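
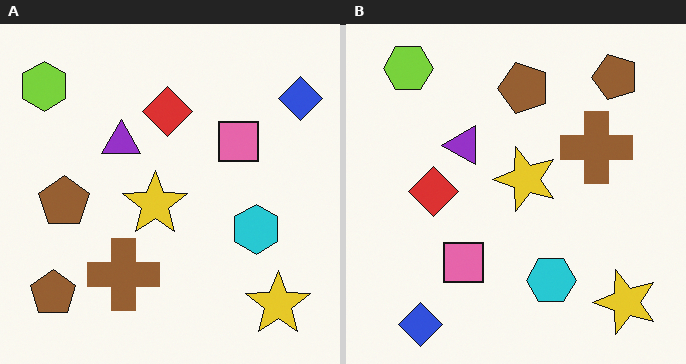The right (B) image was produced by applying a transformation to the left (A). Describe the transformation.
The transformation is: transposed (reflected across the top-left ↔ bottom-right diagonal).

Shapes have swapped their row and column positions — what was in the top-right is now in the bottom-left — a diagonal reflection.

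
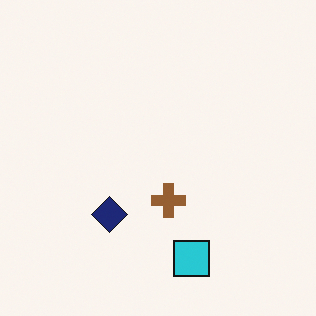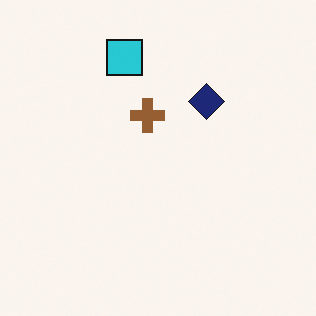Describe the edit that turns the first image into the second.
Rotated 180°.

The cyan square sits in the bottom of the first image and the top of the second — consistent with a whole-image 180° rotation.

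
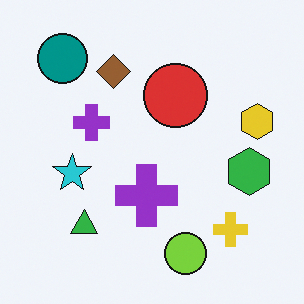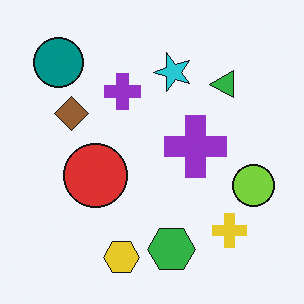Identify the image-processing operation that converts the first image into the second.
Transposed (reflected across the top-left ↔ bottom-right diagonal).

Shapes have swapped their row and column positions — what was in the top-right is now in the bottom-left — a diagonal reflection.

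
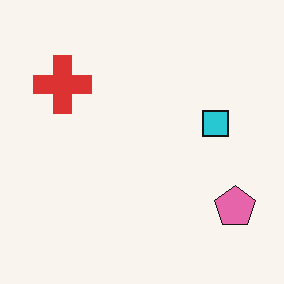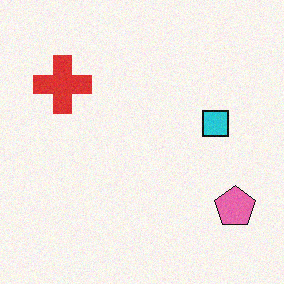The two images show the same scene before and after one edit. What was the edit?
The image was degraded with light additive noise.

Random speckle covers the whole image, including the flat background.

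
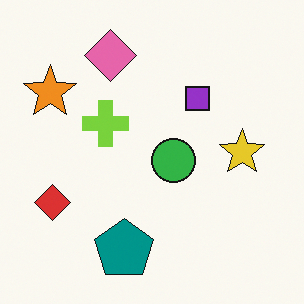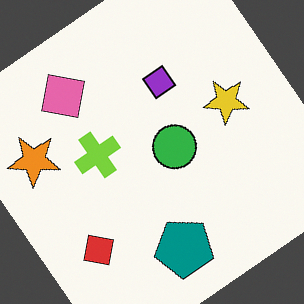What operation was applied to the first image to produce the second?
Rotated counter-clockwise by a large amount — several tens of degrees.

Every shape is tilted by the same angle and the image corners show triangular fill wedges — a whole-image rotation by a non-right angle.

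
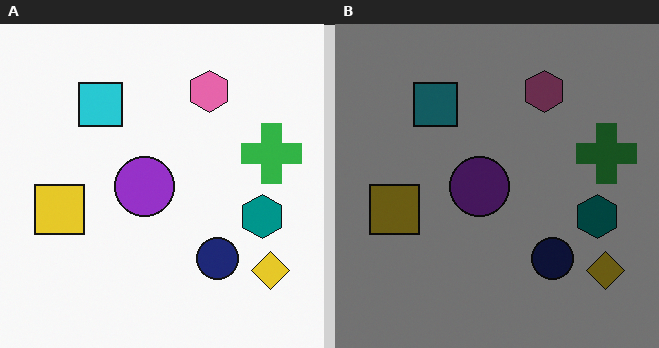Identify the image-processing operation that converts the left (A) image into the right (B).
Substantially darkened.

Every pixel — background and shapes alike — is uniformly darkened.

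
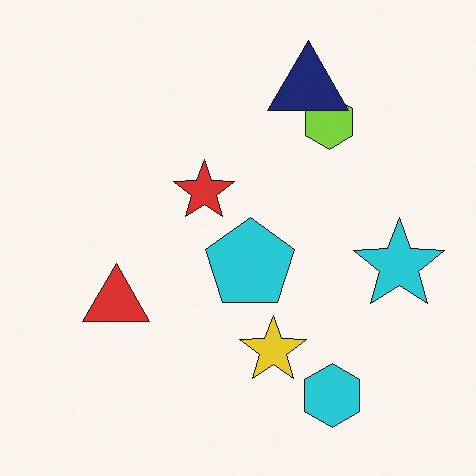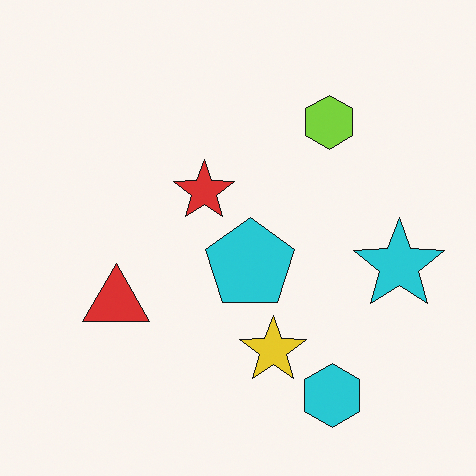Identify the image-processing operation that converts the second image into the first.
The transformation is: overlaid with an additional navy triangle.

A navy triangle appears in the first image that is absent from the second.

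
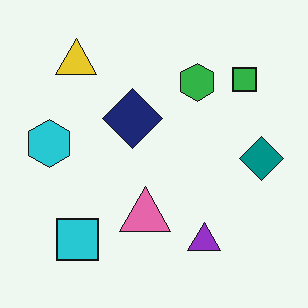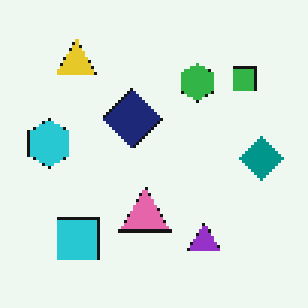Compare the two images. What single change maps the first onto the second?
The second image is the first mildly pixelated.

Shapes are reduced to large square blocks; fine edges and outlines are lost — a downscale-then-upscale (mosaic) effect.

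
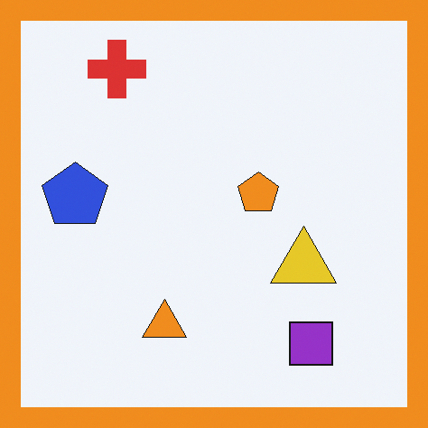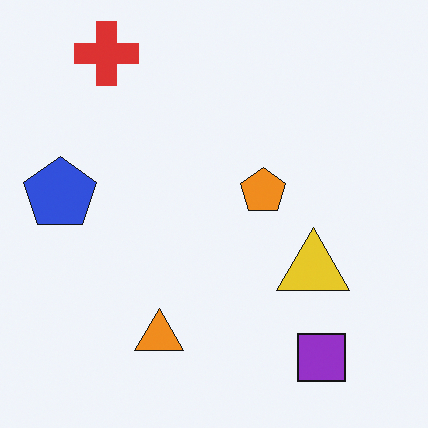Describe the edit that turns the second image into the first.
The image was framed with a orange border.

A solid orange frame runs around the edge of the first image, with the content slightly shrunk inside it.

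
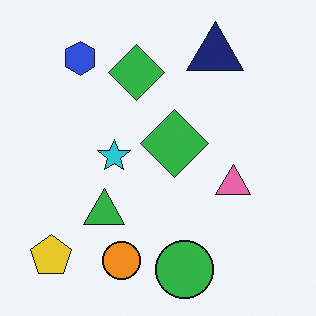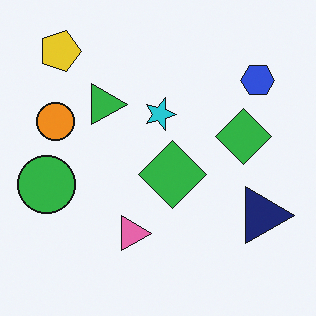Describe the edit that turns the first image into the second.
The second image is the first rotated 90° clockwise.

The yellow pentagon sits in the bottom-left of the first image and the top-left of the second — consistent with a whole-image 90° clockwise rotation.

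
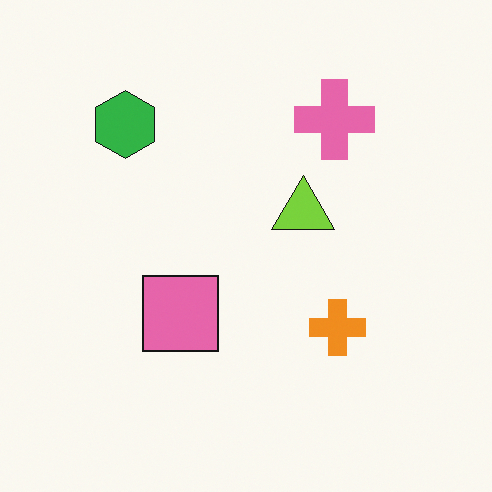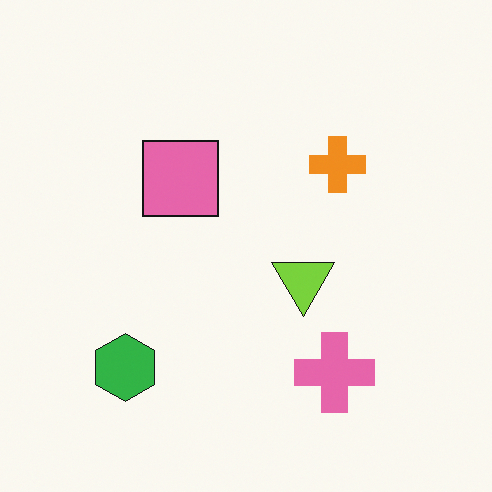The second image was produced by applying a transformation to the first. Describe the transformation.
The image was flipped vertically (top ↔ bottom).

The pink cross is in the top-right of the first image and the bottom-right of the second — shapes on opposite sides of the horizontal midline have swapped in a mirror flip.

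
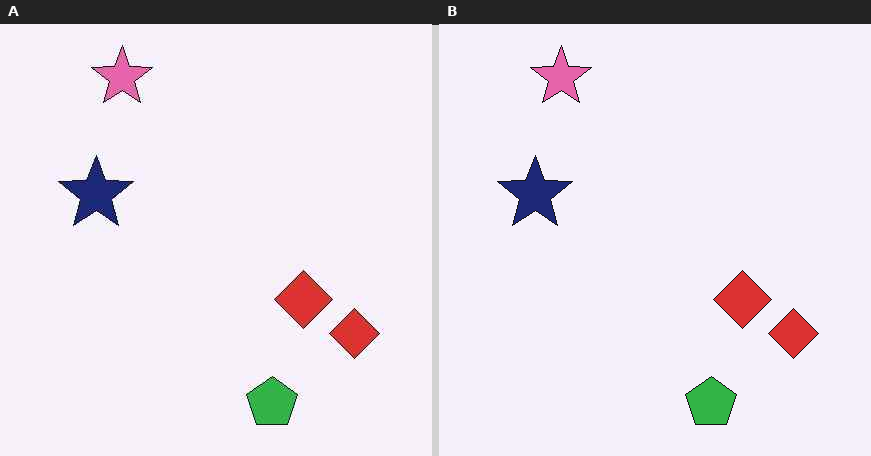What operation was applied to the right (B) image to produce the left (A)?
Given moderate JPEG compression.

Blocky 8×8 compression artifacts appear around shape edges and the flat background shows ringing — characteristic JPEG degradation.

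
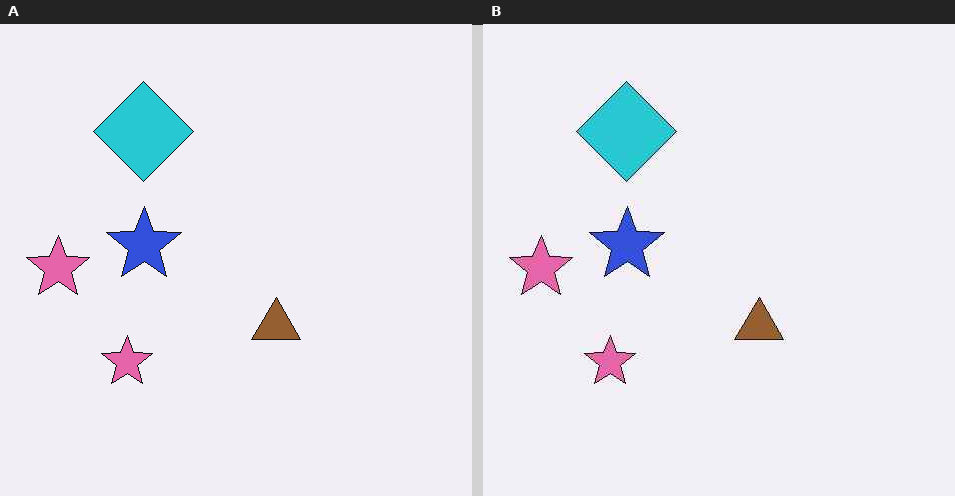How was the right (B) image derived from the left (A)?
This is the original image given moderate JPEG compression.

Blocky 8×8 compression artifacts appear around shape edges and the flat background shows ringing — characteristic JPEG degradation.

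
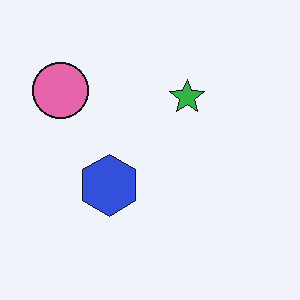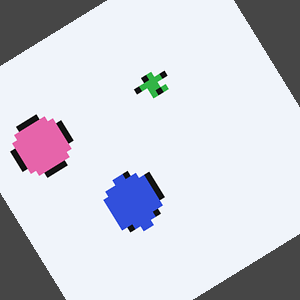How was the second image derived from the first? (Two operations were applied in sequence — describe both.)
It was moderately pixelated, then rotated counter-clockwise by a large amount — several tens of degrees.

Shapes are reduced to large square blocks; fine edges and outlines are lost — a downscale-then-upscale (mosaic) effect. Every shape is tilted by the same angle and the image corners show triangular fill wedges — a whole-image rotation by a non-right angle.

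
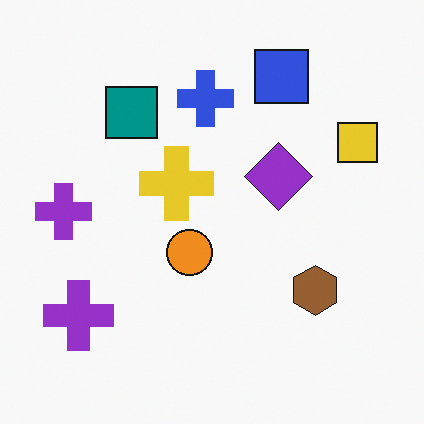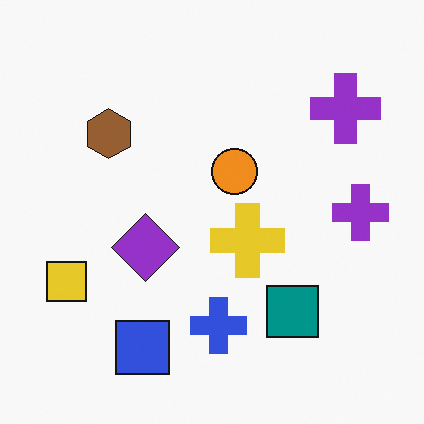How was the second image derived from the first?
It was rotated 180°.

The yellow square sits in the right of the first image and the left of the second — consistent with a whole-image 180° rotation.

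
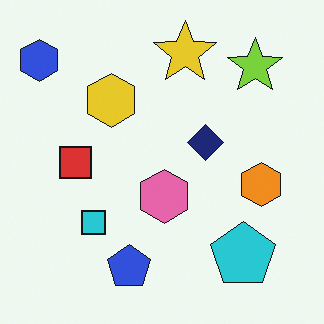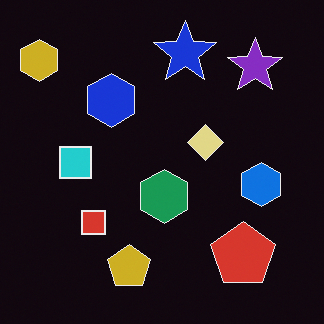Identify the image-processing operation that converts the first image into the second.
Color-inverted (negative).

The light background has become dark and every shape's color is its complement — a photographic negative.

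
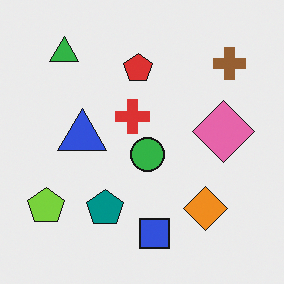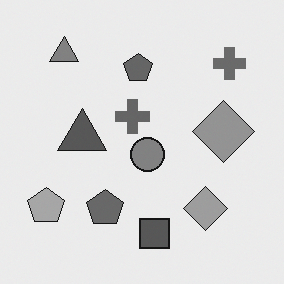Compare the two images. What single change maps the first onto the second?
The image was converted to grayscale.

All color is removed — every shape is now a shade of grey.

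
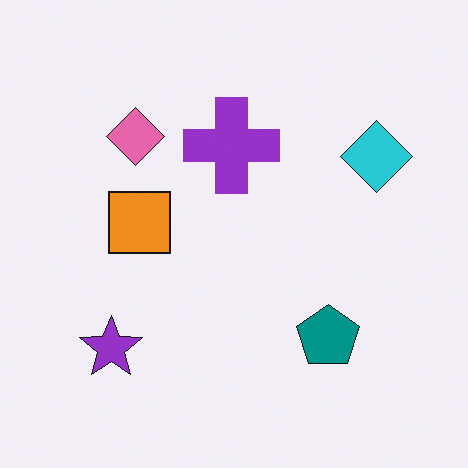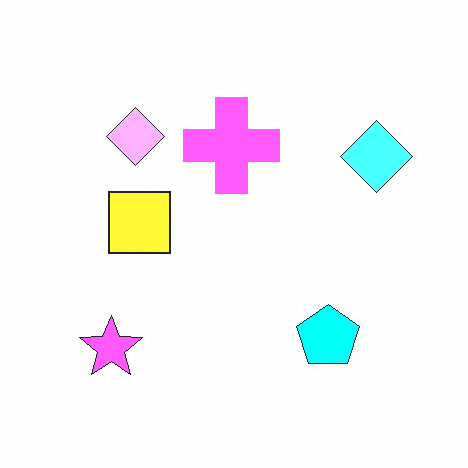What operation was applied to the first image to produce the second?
The second image is the first brightened a lot.

Every pixel — background and shapes alike — is uniformly brightened.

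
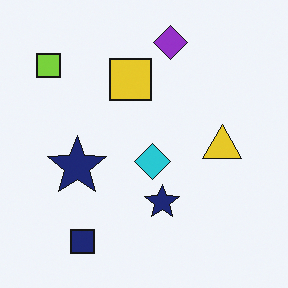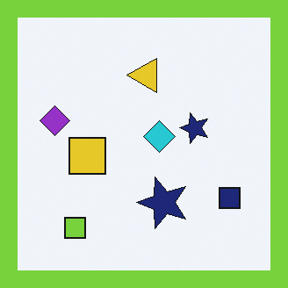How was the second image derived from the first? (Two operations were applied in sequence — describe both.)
This is the original image rotated 90° counter-clockwise, then framed with a lime border.

The lime square sits in the top-left of the first image and the bottom-left of the second — consistent with a whole-image 90° counter-clockwise rotation. A solid lime frame runs around the edge of the second image, with the content slightly shrunk inside it.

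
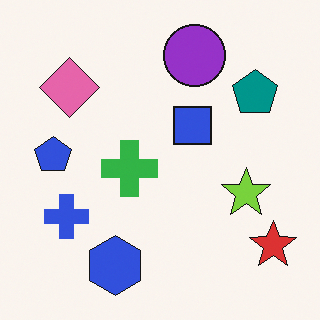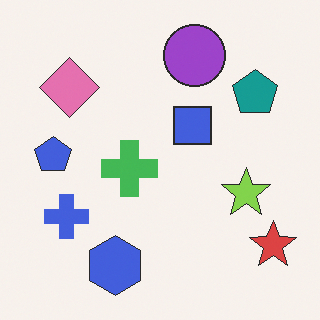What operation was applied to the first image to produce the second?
It was given slightly reduced contrast.

Tones are pushed toward mid-grey across the whole image — a global contrast change.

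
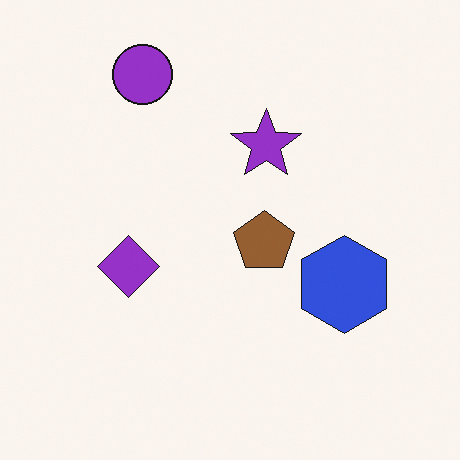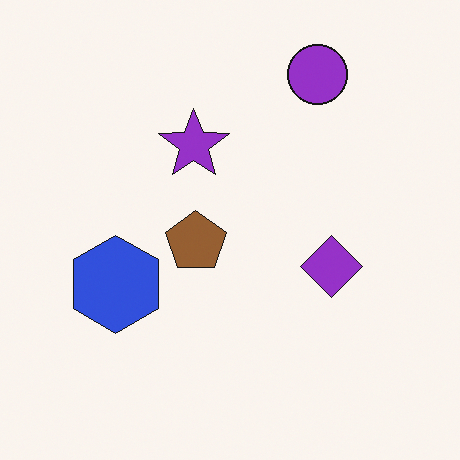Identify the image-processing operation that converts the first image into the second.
The image was flipped horizontally (left ↔ right).

The blue hexagon is in the right of the first image and the left of the second — shapes on opposite sides of the vertical midline have swapped in a mirror flip.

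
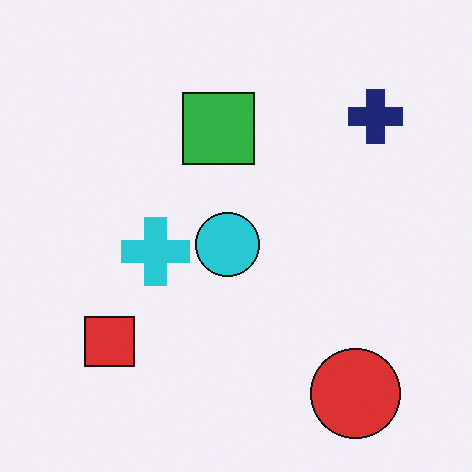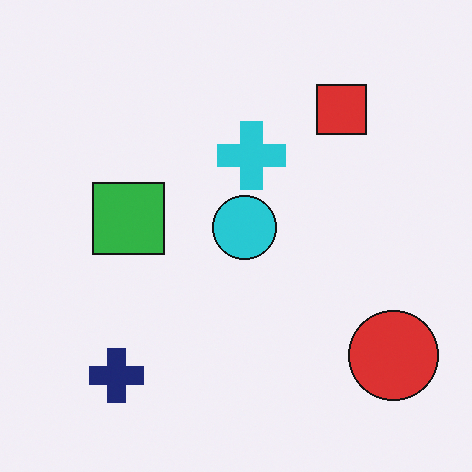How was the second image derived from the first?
This is the original image transposed (reflected across the top-left ↔ bottom-right diagonal).

Shapes have swapped their row and column positions — what was in the top-right is now in the bottom-left — a diagonal reflection.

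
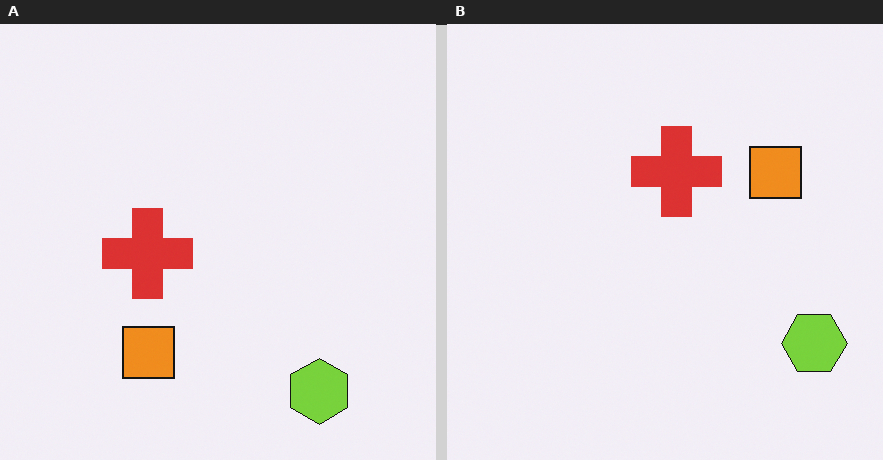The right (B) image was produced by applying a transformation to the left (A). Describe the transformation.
It was transposed (reflected across the top-left ↔ bottom-right diagonal).

Shapes have swapped their row and column positions — what was in the top-right is now in the bottom-left — a diagonal reflection.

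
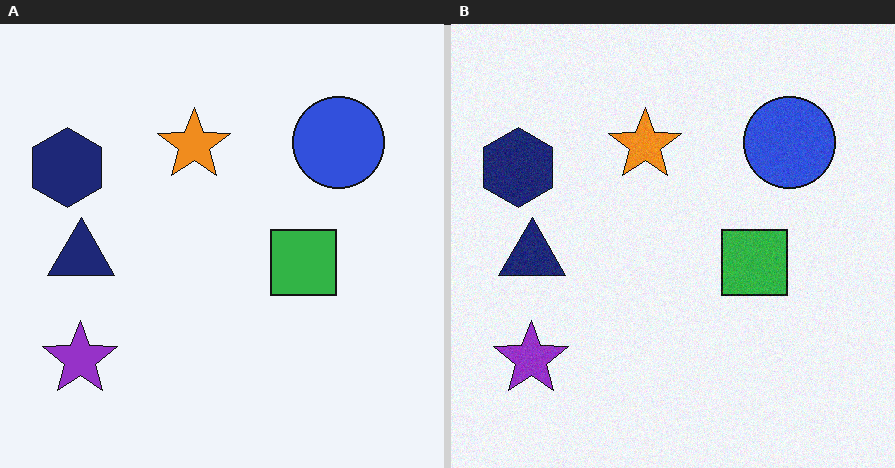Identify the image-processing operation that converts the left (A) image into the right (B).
The image was degraded with a light layer of grain.

Random speckle covers the whole image, including the flat background.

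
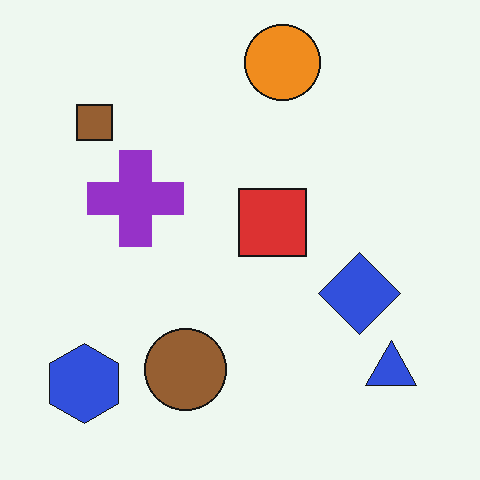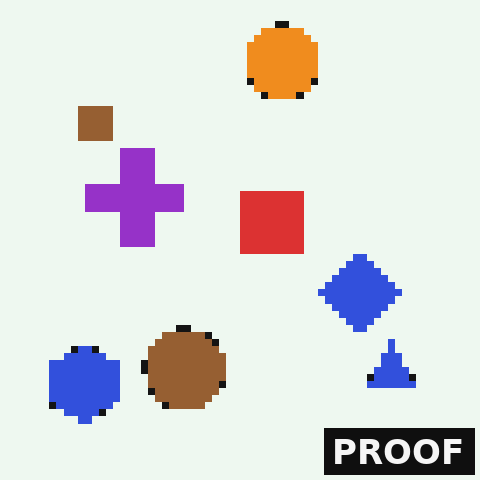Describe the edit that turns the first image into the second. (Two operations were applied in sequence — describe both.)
This is the original image moderately pixelated, then watermarked with the text "PROOF" in the lower-right corner.

Shapes are reduced to large square blocks; fine edges and outlines are lost — a downscale-then-upscale (mosaic) effect. A dark label reading "PROOF" appears in the lower-right corner.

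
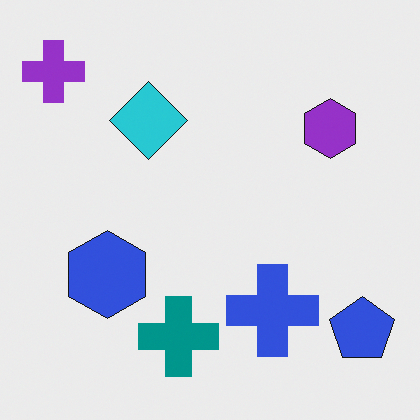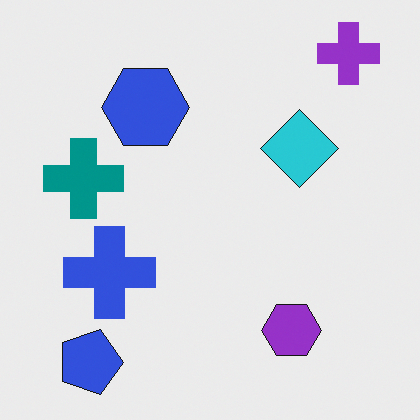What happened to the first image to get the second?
The image was rotated 90° clockwise.

The purple cross sits in the top-left of the first image and the top-right of the second — consistent with a whole-image 90° clockwise rotation.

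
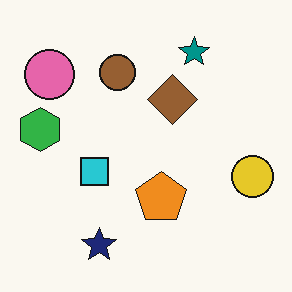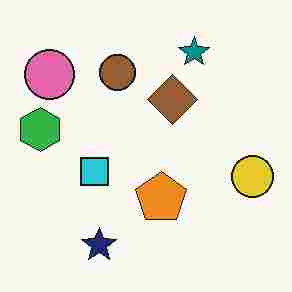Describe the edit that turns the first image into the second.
The transformation is: degraded with heavy JPEG compression.

Blocky 8×8 compression artifacts appear around shape edges and the flat background shows ringing — characteristic JPEG degradation.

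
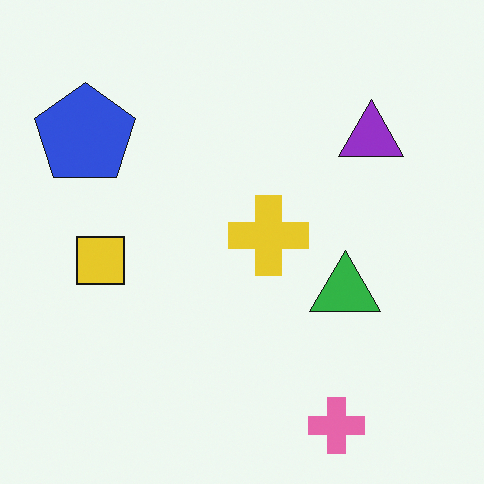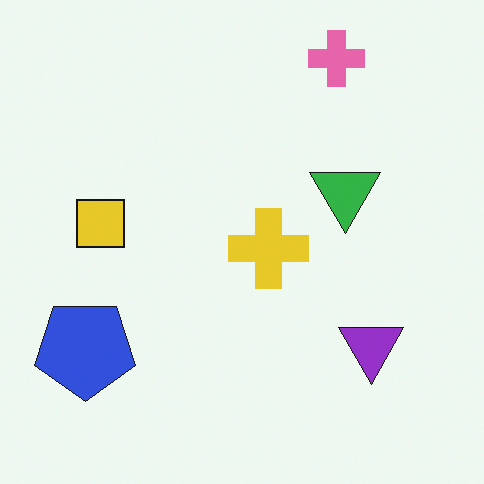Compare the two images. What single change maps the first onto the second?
The transformation is: flipped vertically (top ↔ bottom).

The pink cross is in the bottom-right of the first image and the top-right of the second — shapes on opposite sides of the horizontal midline have swapped in a mirror flip.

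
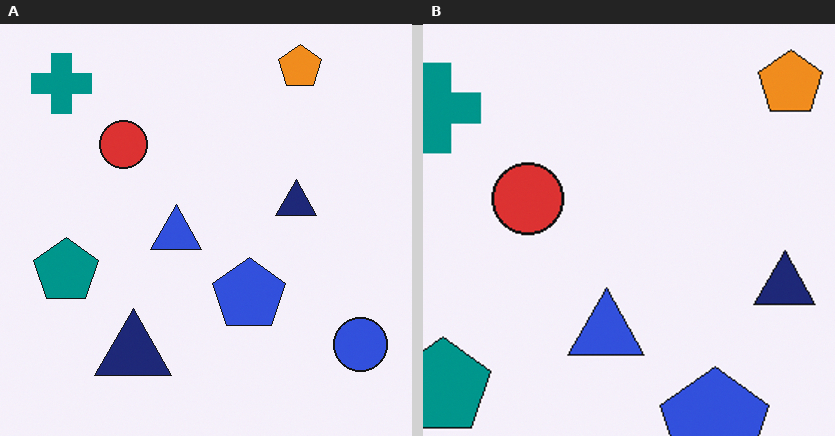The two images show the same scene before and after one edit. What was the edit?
It was cropped slightly and scaled back up.

The visible shapes are larger and the field of view is narrower; shapes near the original edges may be partly or wholly outside the frame — a crop-and-rescale.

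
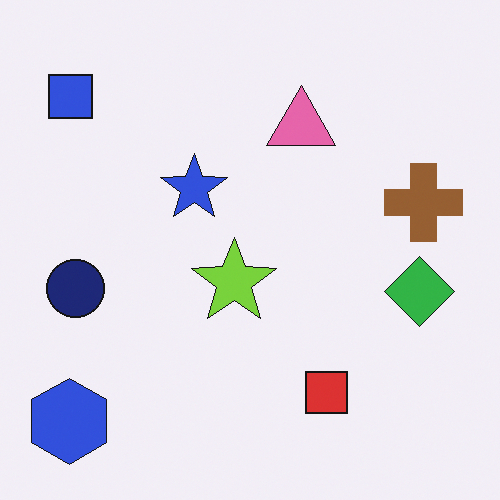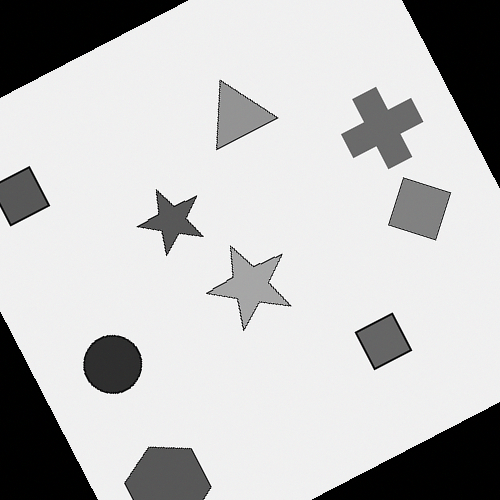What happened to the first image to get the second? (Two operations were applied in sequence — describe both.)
The transformation is: converted to grayscale, then rotated counter-clockwise by a moderate amount.

All color is removed — every shape is now a shade of grey. Every shape is tilted by the same angle and the image corners show triangular fill wedges — a whole-image rotation by a non-right angle.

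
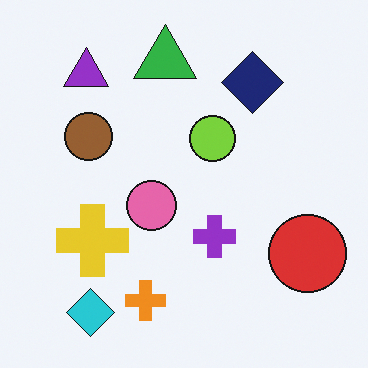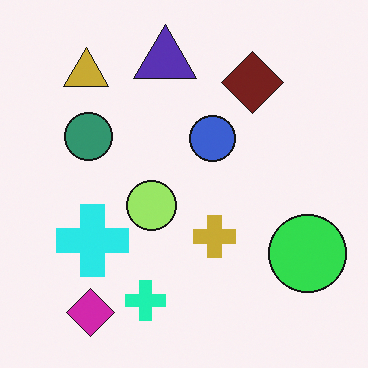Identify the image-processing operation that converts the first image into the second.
The transformation is: hue-shifted through roughly a third of the color wheel.

Every shape's color has rotated by the same amount around the hue wheel — a uniform hue shift.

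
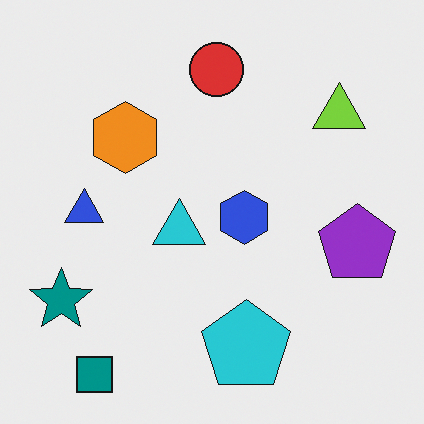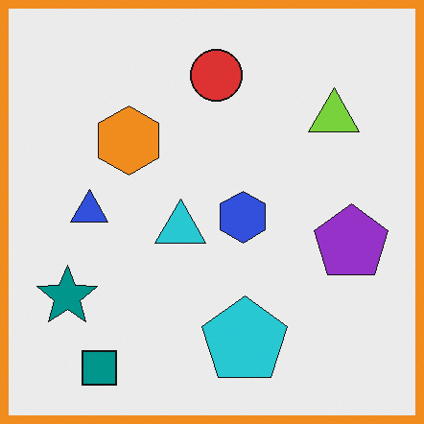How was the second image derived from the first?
The second image is the first framed with a orange border.

A solid orange frame runs around the edge of the second image, with the content slightly shrunk inside it.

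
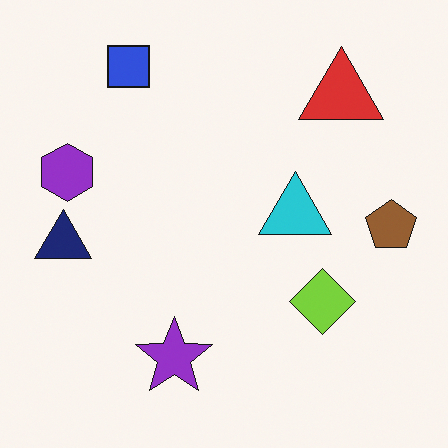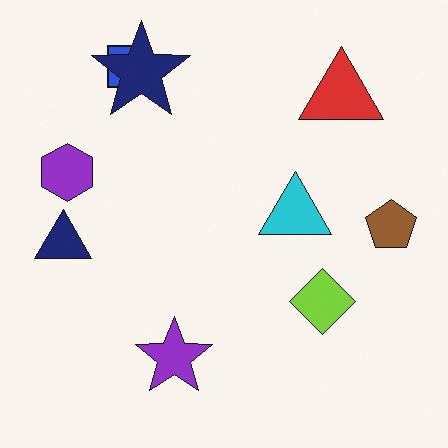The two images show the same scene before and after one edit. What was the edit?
The second image is the first overlaid with an additional navy star.

A navy star appears in the second image that is absent from the first.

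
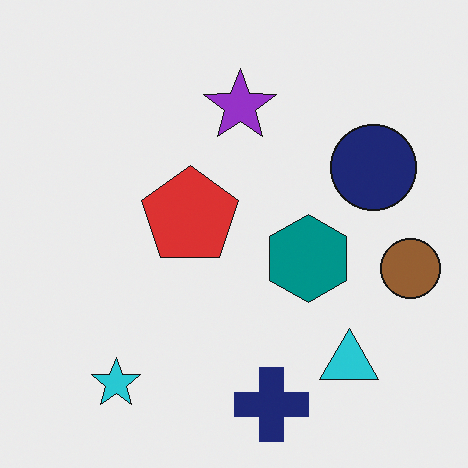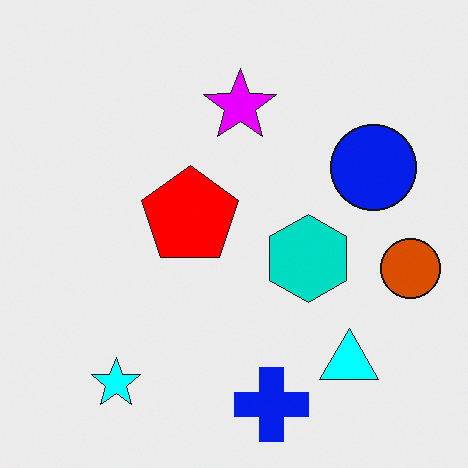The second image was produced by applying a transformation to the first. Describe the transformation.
The image was heavily oversaturated.

All colors are more vivid — a global saturation change.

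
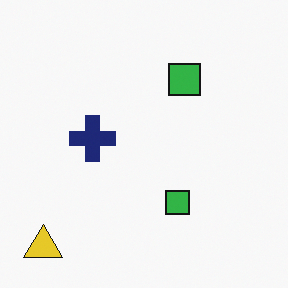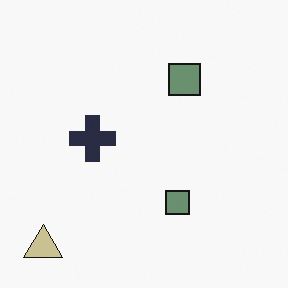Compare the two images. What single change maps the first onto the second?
The image was heavily desaturated.

All colors are more muted and greyish — a global saturation change.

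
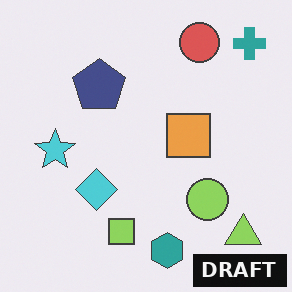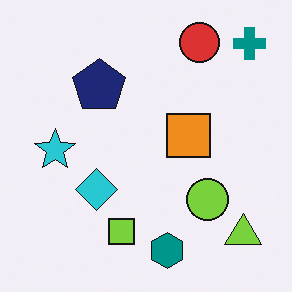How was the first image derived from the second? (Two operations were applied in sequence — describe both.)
It was given slightly reduced contrast, then watermarked with the text "DRAFT" in the lower-right corner.

Tones are pushed toward mid-grey across the whole image — a global contrast change. A dark label reading "DRAFT" appears in the lower-right corner.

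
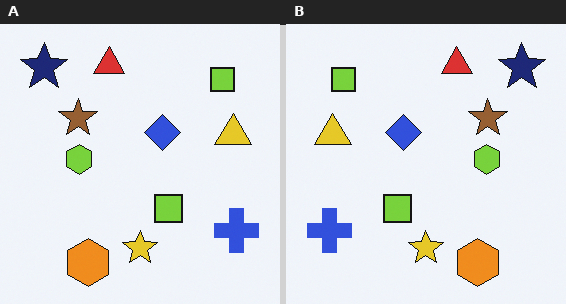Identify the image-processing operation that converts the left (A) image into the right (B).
It was flipped horizontally (left ↔ right).

The blue cross is in the bottom-right of the left (A) image and the bottom-left of the right (B) — shapes on opposite sides of the vertical midline have swapped in a mirror flip.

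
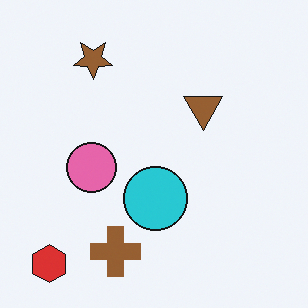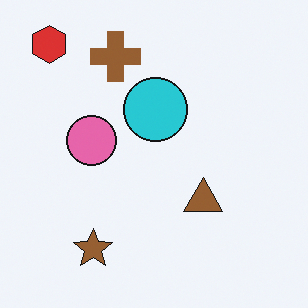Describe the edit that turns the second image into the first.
It was flipped vertically (top ↔ bottom).

The red hexagon is in the top-left of the second image and the bottom-left of the first — shapes on opposite sides of the horizontal midline have swapped in a mirror flip.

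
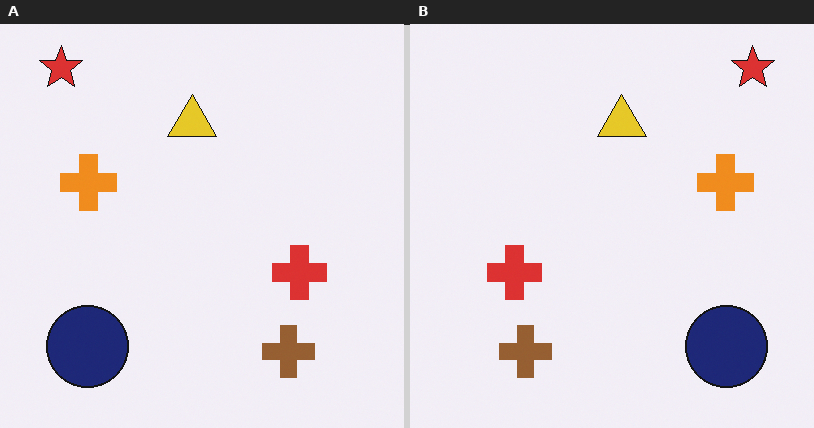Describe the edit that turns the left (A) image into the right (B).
The image was flipped horizontally (left ↔ right).

The red star is in the top-left of the left (A) image and the top-right of the right (B) — shapes on opposite sides of the vertical midline have swapped in a mirror flip.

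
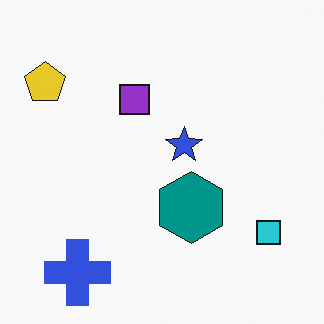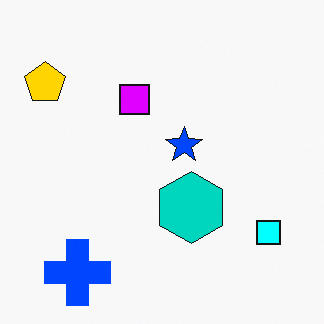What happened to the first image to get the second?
This is the original image made much more vivid (saturation change).

All colors are more vivid — a global saturation change.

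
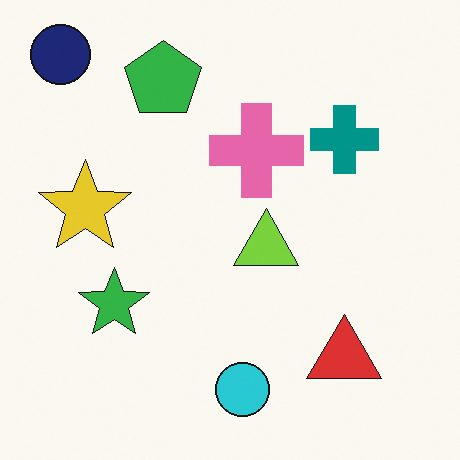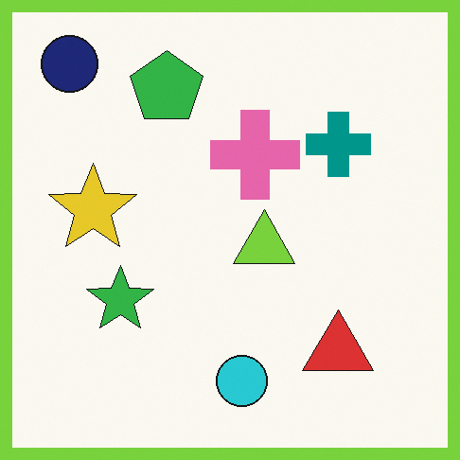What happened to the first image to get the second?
This is the original image framed with a lime border.

A solid lime frame runs around the edge of the second image, with the content slightly shrunk inside it.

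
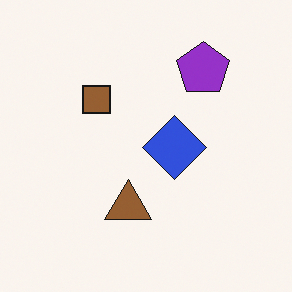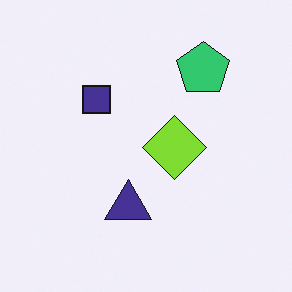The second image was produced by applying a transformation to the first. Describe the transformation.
Hue-shifted by a large amount.

Every shape's color has rotated by the same amount around the hue wheel — a uniform hue shift.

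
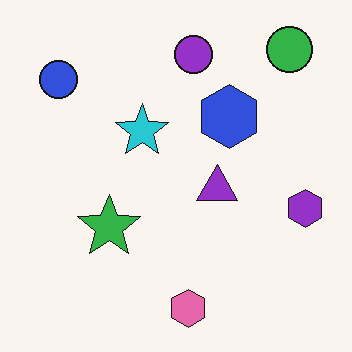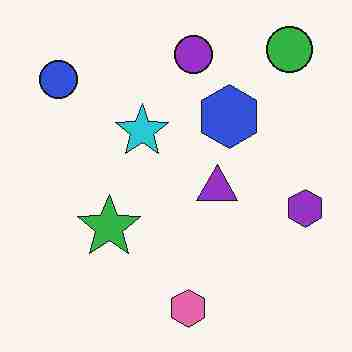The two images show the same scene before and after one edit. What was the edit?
The second image is the first degraded with heavy JPEG compression.

Blocky 8×8 compression artifacts appear around shape edges and the flat background shows ringing — characteristic JPEG degradation.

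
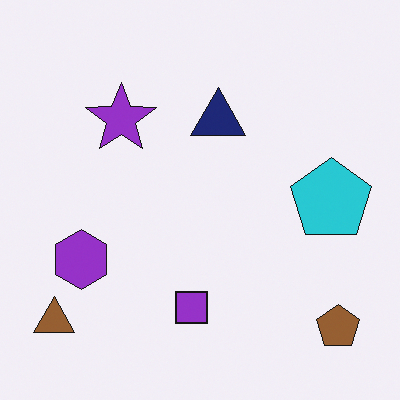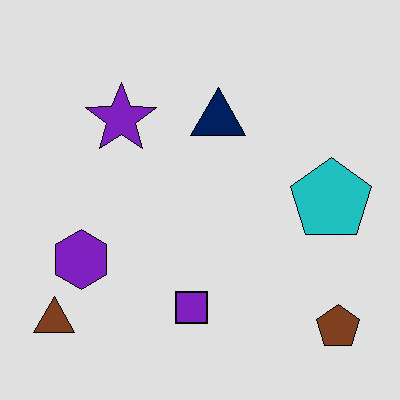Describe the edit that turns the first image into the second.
It was moderately posterized.

Each flat color has snapped to a coarser quantized level — most visibly, the near-white background has dropped to a flat grey.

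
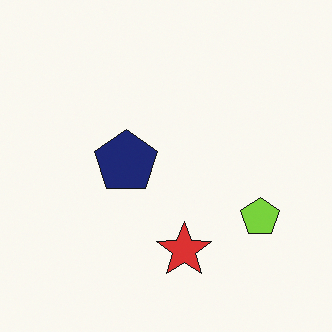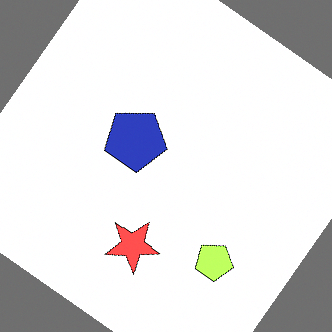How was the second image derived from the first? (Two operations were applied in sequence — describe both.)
It was rotated clockwise by a large amount — several tens of degrees, then noticeably brightened.

Every shape is tilted by the same angle and the image corners show triangular fill wedges — a whole-image rotation by a non-right angle. Every pixel — background and shapes alike — is uniformly brightened.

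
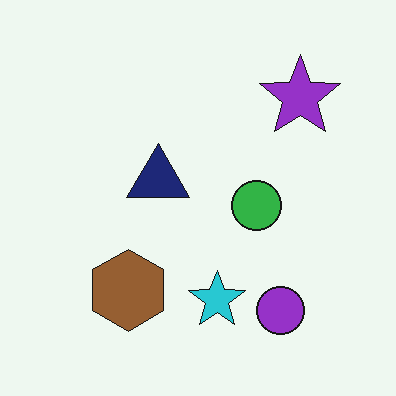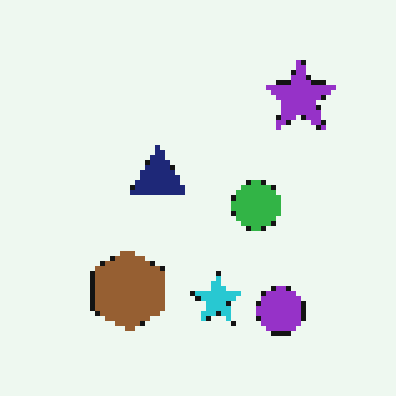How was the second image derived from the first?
Mildly pixelated.

Shapes are reduced to large square blocks; fine edges and outlines are lost — a downscale-then-upscale (mosaic) effect.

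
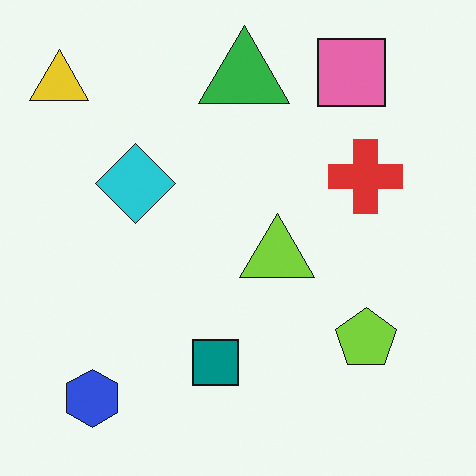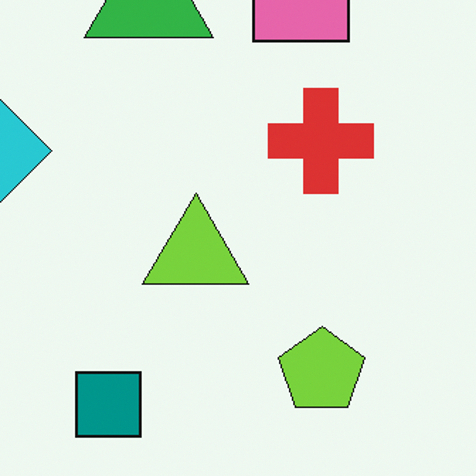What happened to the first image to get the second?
The second image is the first cropped slightly and scaled back up.

The visible shapes are larger and the field of view is narrower; shapes near the original edges may be partly or wholly outside the frame — a crop-and-rescale.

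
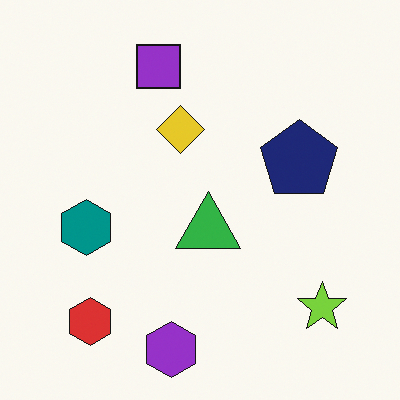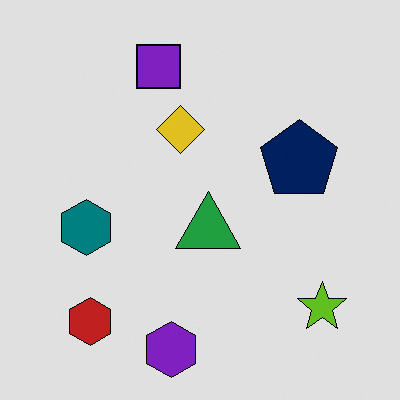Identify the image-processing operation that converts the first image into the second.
It was posterized to a reduced palette.

Each flat color has snapped to a coarser quantized level — most visibly, the near-white background has dropped to a flat grey.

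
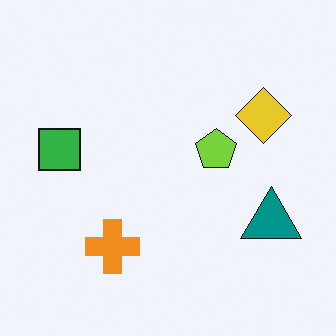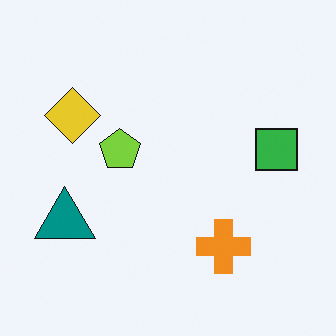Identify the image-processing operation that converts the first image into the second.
The second image is the first flipped horizontally (left ↔ right).

The green square is in the left of the first image and the right of the second — shapes on opposite sides of the vertical midline have swapped in a mirror flip.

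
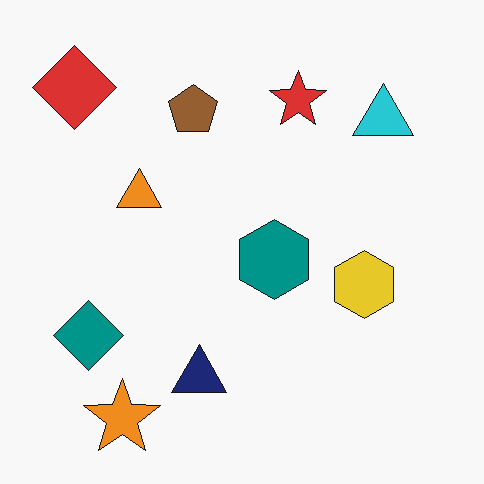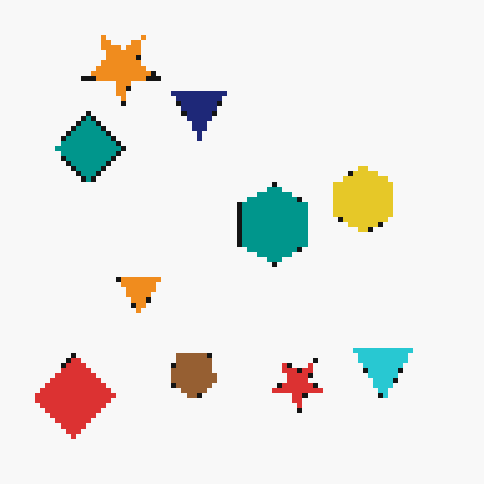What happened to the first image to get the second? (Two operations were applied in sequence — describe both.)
The image was lightly pixelated (a mild mosaic effect), then flipped vertically (top ↔ bottom).

Shapes are reduced to large square blocks; fine edges and outlines are lost — a downscale-then-upscale (mosaic) effect. The orange star is in the bottom-left of the first image and the top-left of the second — shapes on opposite sides of the horizontal midline have swapped in a mirror flip.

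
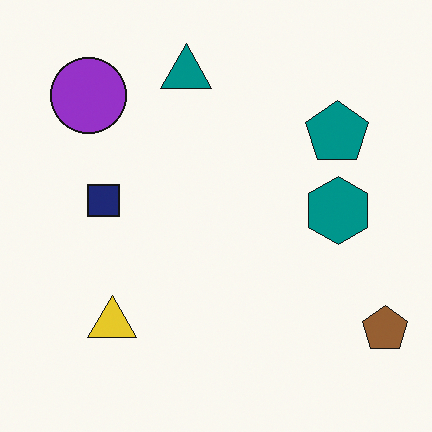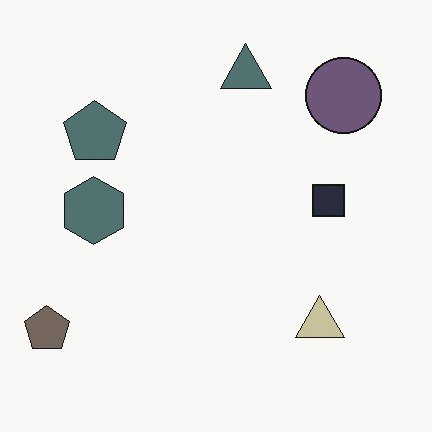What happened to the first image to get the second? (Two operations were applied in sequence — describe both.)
The image was flipped horizontally (left ↔ right), then heavily desaturated.

The brown pentagon is in the bottom-right of the first image and the bottom-left of the second — shapes on opposite sides of the vertical midline have swapped in a mirror flip. All colors are more muted and greyish — a global saturation change.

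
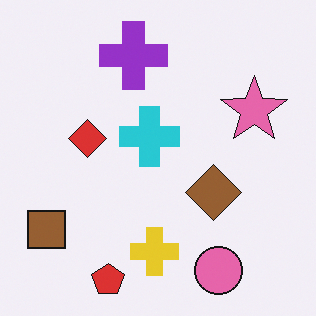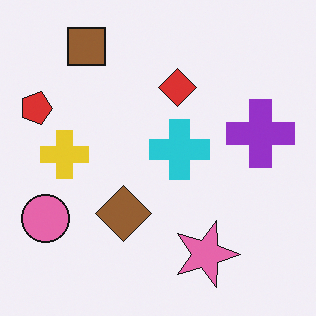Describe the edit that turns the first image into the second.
Rotated 90° clockwise.

The brown square sits in the bottom-left of the first image and the top-left of the second — consistent with a whole-image 90° clockwise rotation.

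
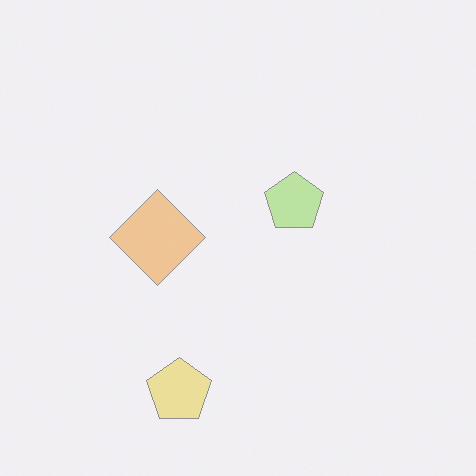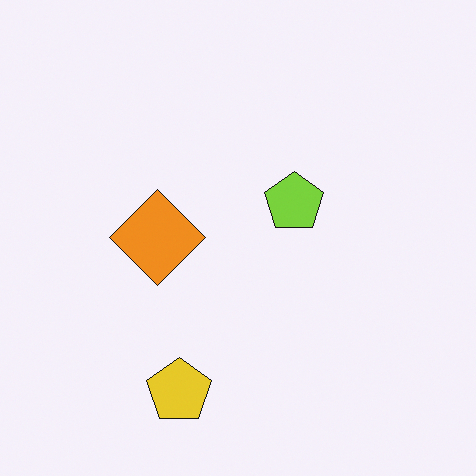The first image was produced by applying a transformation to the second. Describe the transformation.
The image was washed out (contrast reduced).

Tones are pushed toward mid-grey across the whole image — a global contrast change.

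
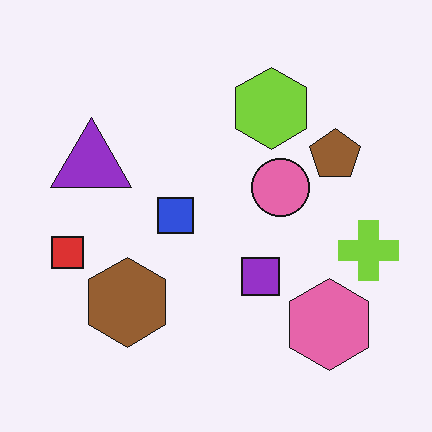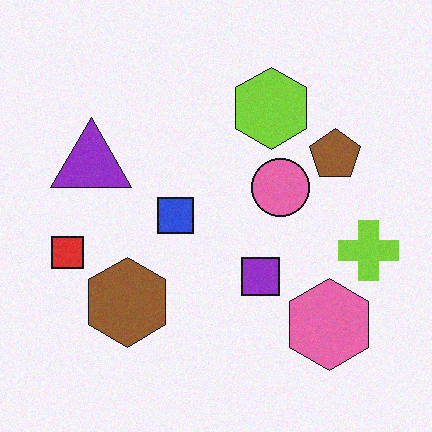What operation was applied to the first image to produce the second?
This is the original image degraded with light additive noise.

Random speckle covers the whole image, including the flat background.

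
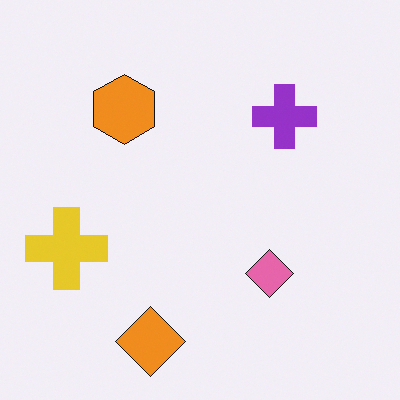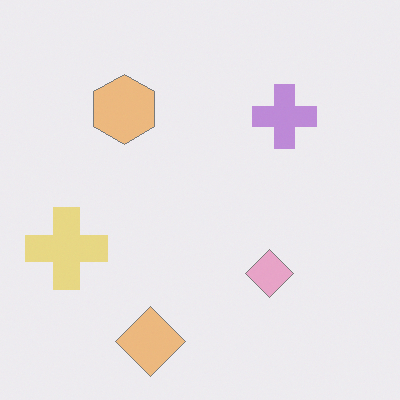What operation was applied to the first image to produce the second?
The second image is the first given much lower contrast.

Tones are pushed toward mid-grey across the whole image — a global contrast change.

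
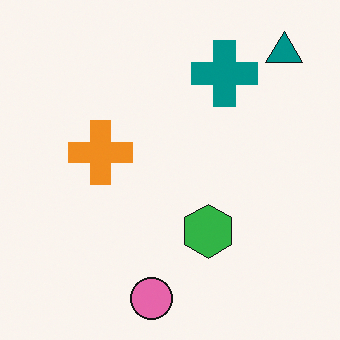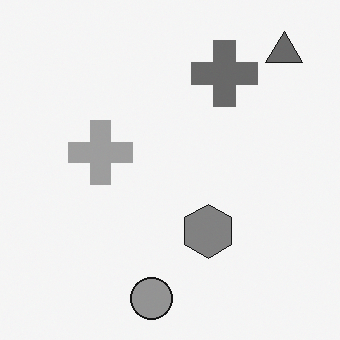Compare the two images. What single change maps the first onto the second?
It was converted to grayscale.

All color is removed — every shape is now a shade of grey.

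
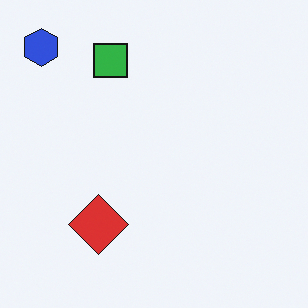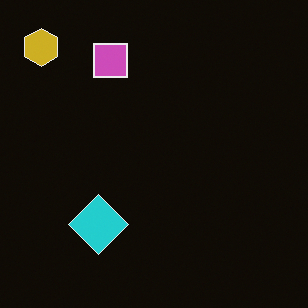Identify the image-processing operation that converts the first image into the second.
This is the original image color-inverted (negative).

The light background has become dark and every shape's color is its complement — a photographic negative.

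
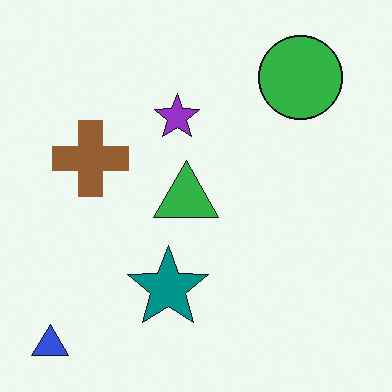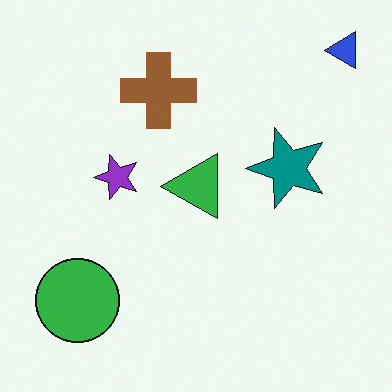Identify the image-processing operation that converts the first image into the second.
This is the original image transposed (reflected across the top-left ↔ bottom-right diagonal).

Shapes have swapped their row and column positions — what was in the top-right is now in the bottom-left — a diagonal reflection.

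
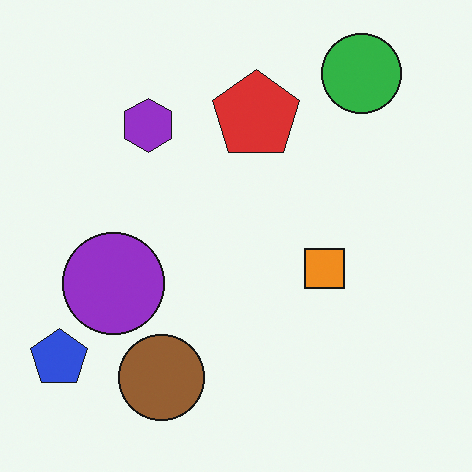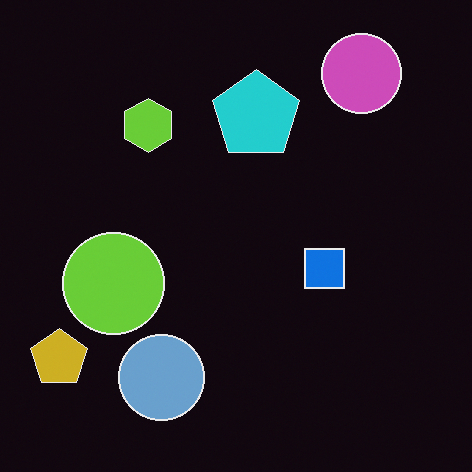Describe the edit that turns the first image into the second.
The second image is the first color-inverted (negative).

The light background has become dark and every shape's color is its complement — a photographic negative.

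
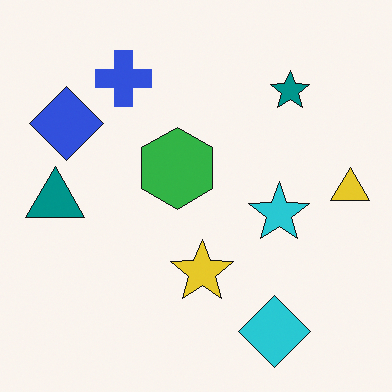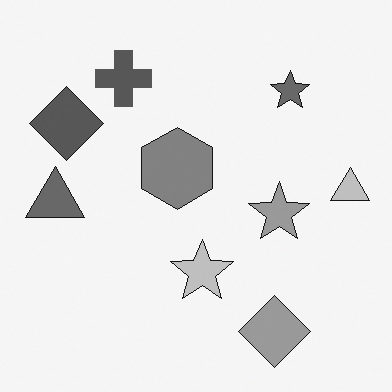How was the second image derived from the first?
The image was converted to grayscale.

All color is removed — every shape is now a shade of grey.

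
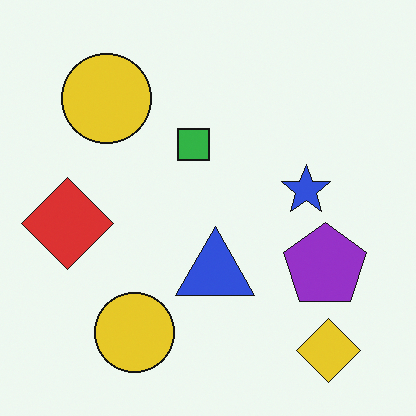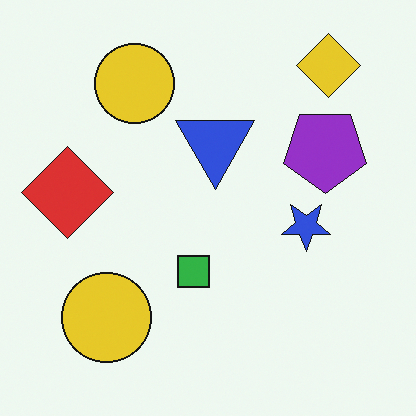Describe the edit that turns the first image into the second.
Flipped vertically (top ↔ bottom).

The yellow diamond is in the bottom-right of the first image and the top-right of the second — shapes on opposite sides of the horizontal midline have swapped in a mirror flip.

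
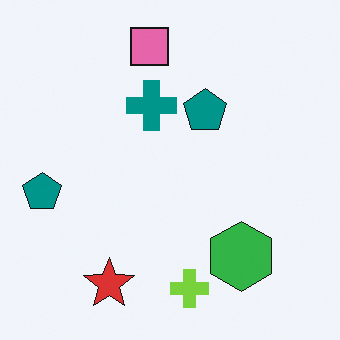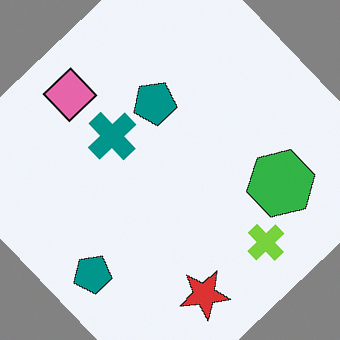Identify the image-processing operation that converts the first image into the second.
The transformation is: rotated counter-clockwise by a large amount — several tens of degrees.

Every shape is tilted by the same angle and the image corners show triangular fill wedges — a whole-image rotation by a non-right angle.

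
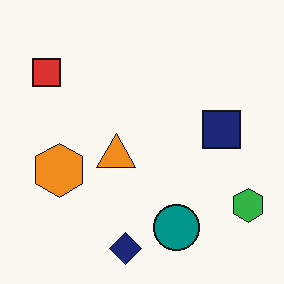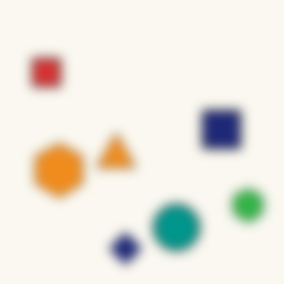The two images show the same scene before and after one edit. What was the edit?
The second image is the first strongly gaussian-blurred.

Shape edges and outlines are uniformly softened across the whole image.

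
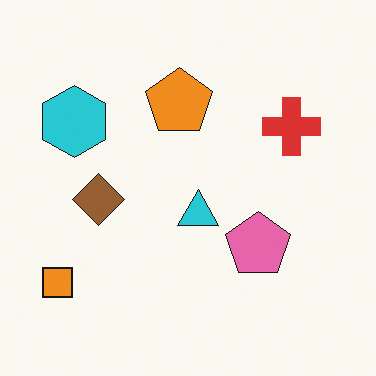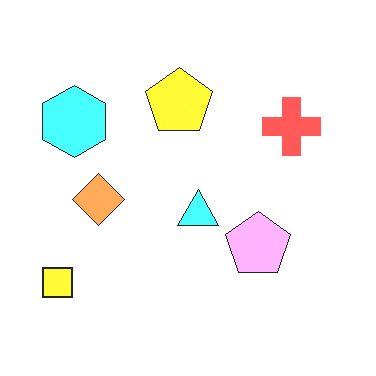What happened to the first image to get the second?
The transformation is: substantially brightened.

Every pixel — background and shapes alike — is uniformly brightened.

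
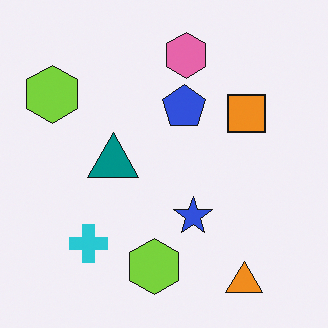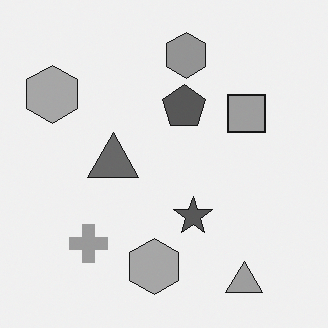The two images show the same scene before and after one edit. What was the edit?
The image was converted to grayscale.

All color is removed — every shape is now a shade of grey.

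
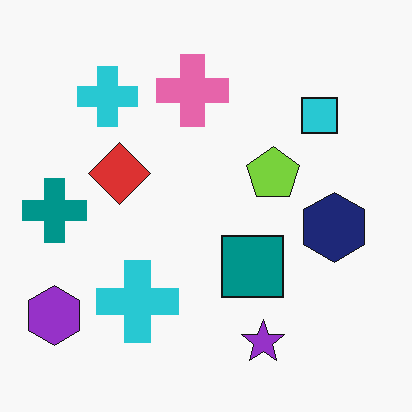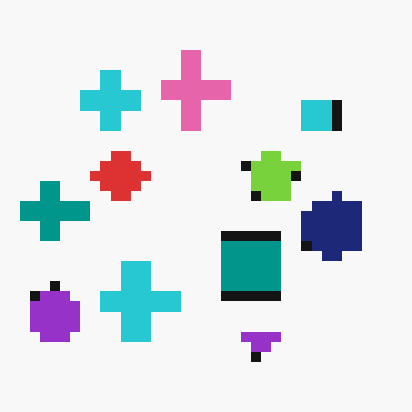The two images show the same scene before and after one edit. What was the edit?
The transformation is: coarsely pixelated.

Shapes are reduced to large square blocks; fine edges and outlines are lost — a downscale-then-upscale (mosaic) effect.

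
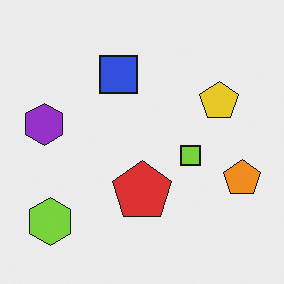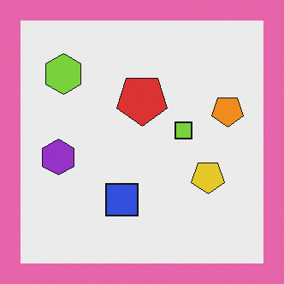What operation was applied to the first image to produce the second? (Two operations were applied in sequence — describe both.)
The transformation is: flipped vertically (top ↔ bottom), then framed with a pink border.

The lime hexagon is in the bottom-left of the first image and the top-left of the second — shapes on opposite sides of the horizontal midline have swapped in a mirror flip. A solid pink frame runs around the edge of the second image, with the content slightly shrunk inside it.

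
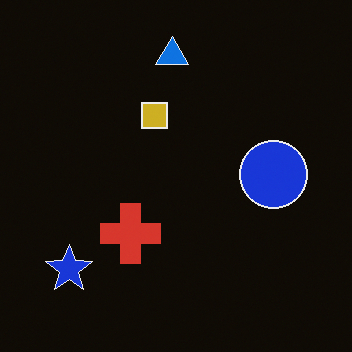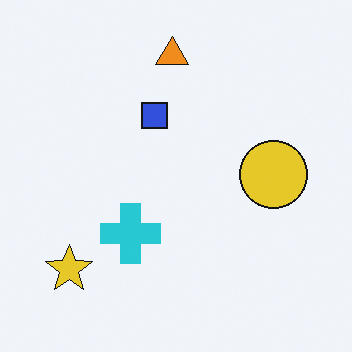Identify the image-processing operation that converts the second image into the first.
This is the original image color-inverted (negative).

The light background has become dark and every shape's color is its complement — a photographic negative.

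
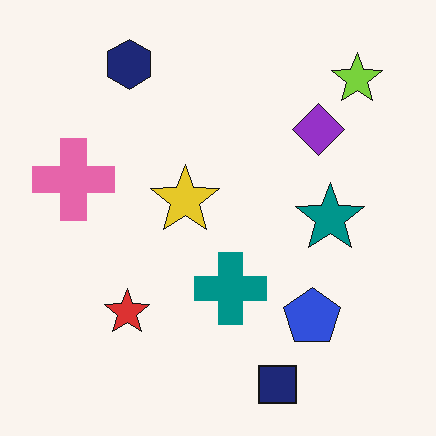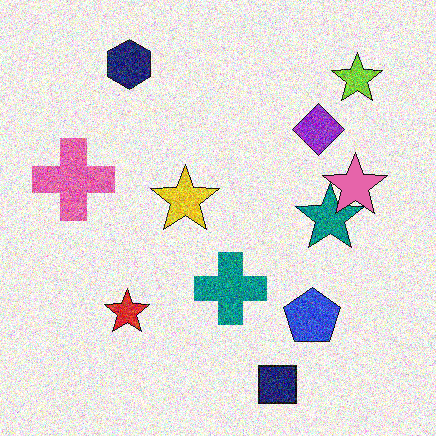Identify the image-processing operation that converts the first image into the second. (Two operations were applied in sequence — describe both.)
The transformation is: degraded with heavy additive noise, then overlaid with an additional pink star.

Random speckle covers the whole image, including the flat background. A pink star appears in the second image that is absent from the first.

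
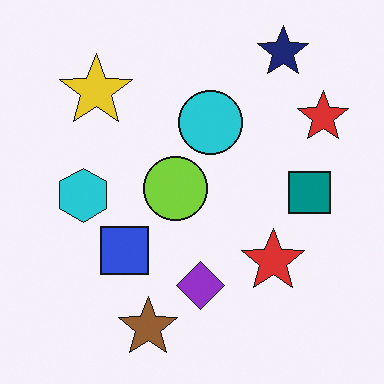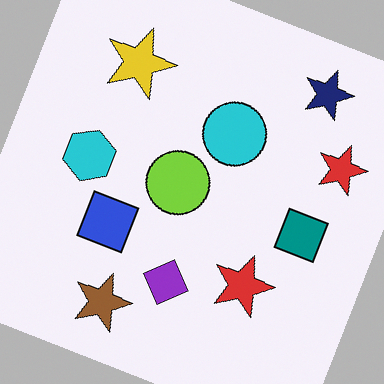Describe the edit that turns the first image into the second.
The second image is the first rotated clockwise by a moderate amount.

Every shape is tilted by the same angle and the image corners show triangular fill wedges — a whole-image rotation by a non-right angle.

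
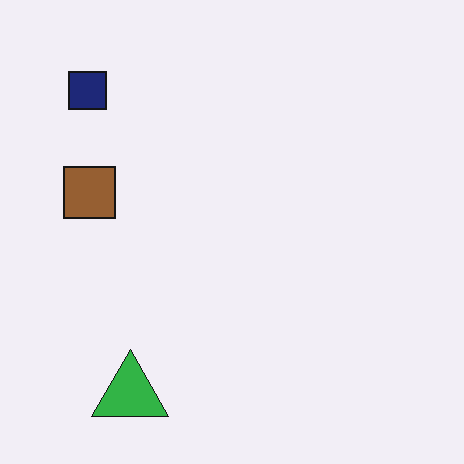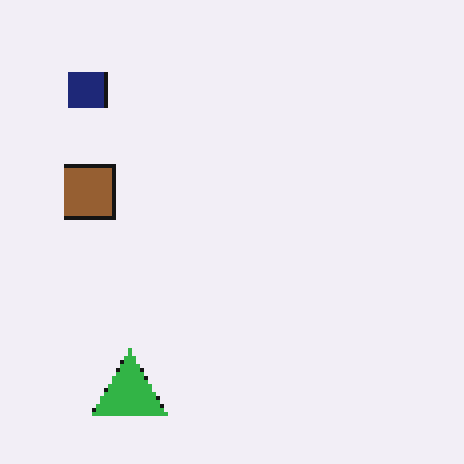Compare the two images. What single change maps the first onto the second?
Mildly pixelated.

Shapes are reduced to large square blocks; fine edges and outlines are lost — a downscale-then-upscale (mosaic) effect.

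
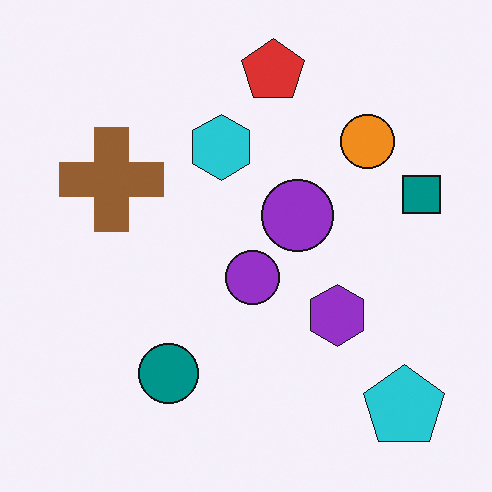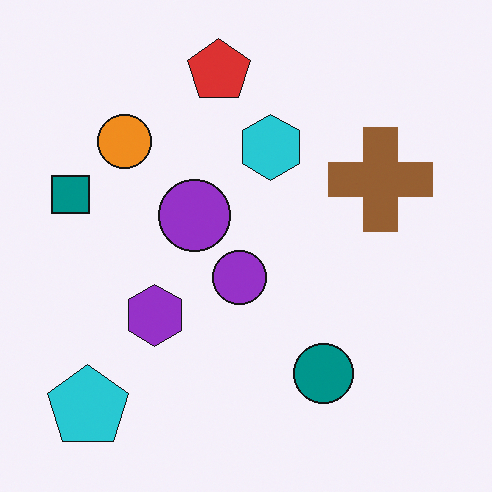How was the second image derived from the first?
It was flipped horizontally (left ↔ right).

The teal square is in the right of the first image and the left of the second — shapes on opposite sides of the vertical midline have swapped in a mirror flip.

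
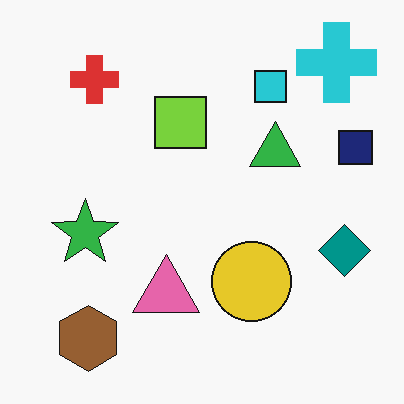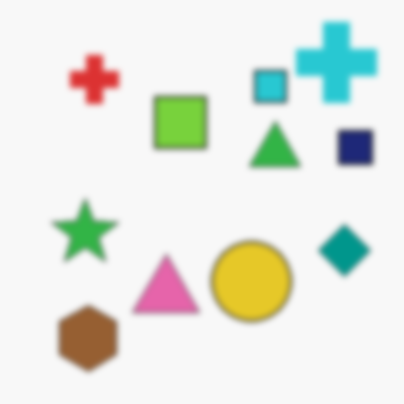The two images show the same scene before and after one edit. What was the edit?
Moderately blurred.

Shape edges and outlines are uniformly softened across the whole image.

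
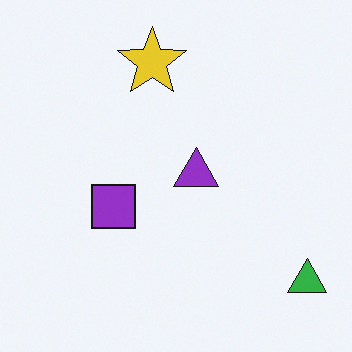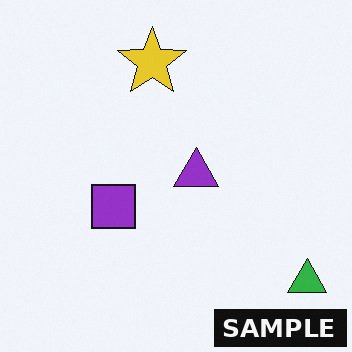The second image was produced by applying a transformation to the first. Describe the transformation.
It was watermarked with the text "SAMPLE" in the lower-right corner.

A dark label reading "SAMPLE" appears in the lower-right corner.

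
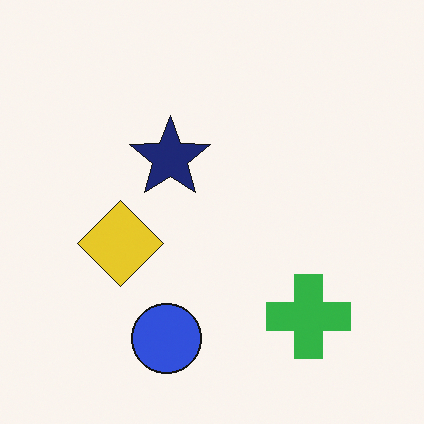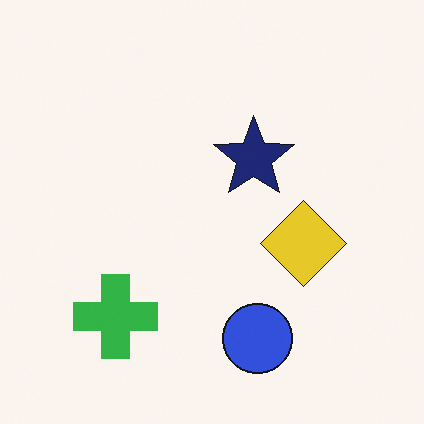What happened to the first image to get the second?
This is the original image flipped horizontally (left ↔ right).

The green cross is in the bottom-right of the first image and the bottom-left of the second — shapes on opposite sides of the vertical midline have swapped in a mirror flip.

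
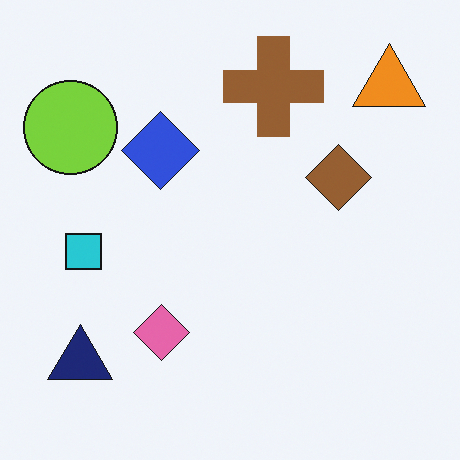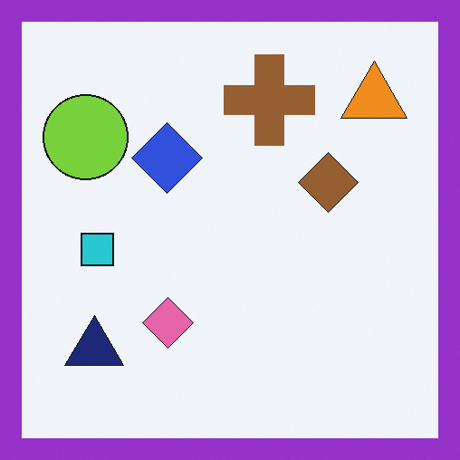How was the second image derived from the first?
The image was framed with a purple border.

A solid purple frame runs around the edge of the second image, with the content slightly shrunk inside it.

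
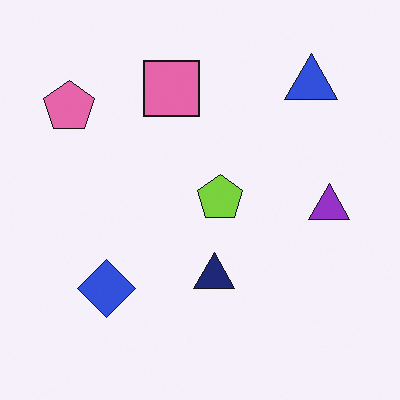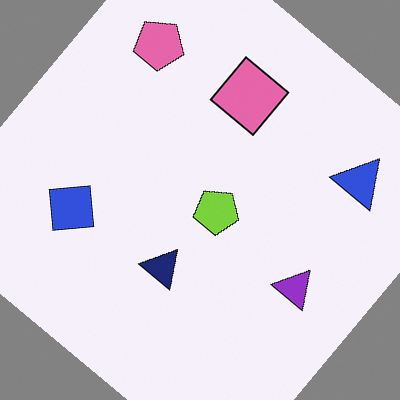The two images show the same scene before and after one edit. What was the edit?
Rotated clockwise by a large amount — several tens of degrees.

Every shape is tilted by the same angle and the image corners show triangular fill wedges — a whole-image rotation by a non-right angle.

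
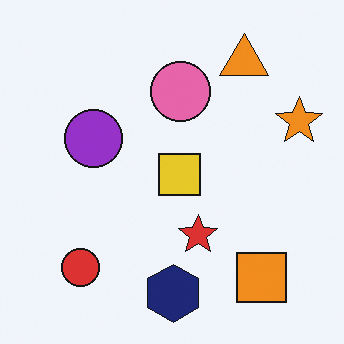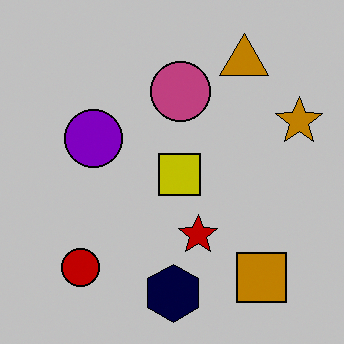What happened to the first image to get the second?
Heavily posterized to just a handful of flat colors.

Each flat color has snapped to a coarser quantized level — most visibly, the near-white background has dropped to a flat grey.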